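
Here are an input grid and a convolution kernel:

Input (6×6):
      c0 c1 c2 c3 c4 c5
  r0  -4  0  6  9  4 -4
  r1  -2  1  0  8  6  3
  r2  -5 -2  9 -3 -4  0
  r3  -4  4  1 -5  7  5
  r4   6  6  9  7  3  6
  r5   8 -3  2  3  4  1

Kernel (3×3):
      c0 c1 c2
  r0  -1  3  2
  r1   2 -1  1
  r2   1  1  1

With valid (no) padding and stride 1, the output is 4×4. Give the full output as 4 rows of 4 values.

13 50 29 1
7 -1 56 21
27 47 7 -5
40 1 21 61

Output[0,0]: The receptive field on the input at this output position is [-4 0 6 / -2 1 0 / -5 -2 9]. Elementwise product with the kernel and sum: -4·-1 + 0·3 + 6·2 + -2·2 + 1·-1 + 0·1 + -5·1 + -2·1 + 9·1.
Output[0,1]: The receptive field on the input at this output position is [0 6 9 / 1 0 8 / -2 9 -3]. Elementwise product with the kernel and sum: 0·-1 + 6·3 + 9·2 + 1·2 + 0·-1 + 8·1 + -2·1 + 9·1 + -3·1.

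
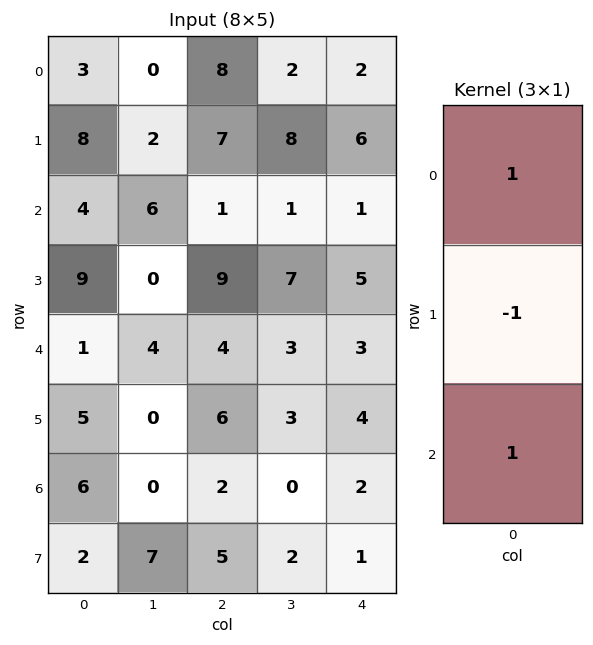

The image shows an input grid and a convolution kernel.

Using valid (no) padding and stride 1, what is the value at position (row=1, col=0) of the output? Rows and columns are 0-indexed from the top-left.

13

The receptive field on the input at this output position is [8 / 4 / 9]. Elementwise product with the kernel and sum: 8·1 + 4·-1 + 9·1.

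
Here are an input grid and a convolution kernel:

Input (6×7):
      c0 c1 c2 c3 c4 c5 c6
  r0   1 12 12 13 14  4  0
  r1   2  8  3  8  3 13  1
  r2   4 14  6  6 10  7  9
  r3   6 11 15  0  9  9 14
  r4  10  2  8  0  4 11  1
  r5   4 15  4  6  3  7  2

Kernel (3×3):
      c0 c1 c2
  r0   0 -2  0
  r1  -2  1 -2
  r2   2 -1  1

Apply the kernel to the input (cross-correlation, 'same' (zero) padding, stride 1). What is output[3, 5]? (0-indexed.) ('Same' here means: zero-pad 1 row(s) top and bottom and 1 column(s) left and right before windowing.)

The receptive field on the zero-padded input at this output position is [10 7 9 / 9 9 14 / 4 11 1]. Elementwise product with the kernel and sum: 7·-2 + 9·-2 + 9·1 + 14·-2 + 4·2 + 11·-1 + 1·1.

-53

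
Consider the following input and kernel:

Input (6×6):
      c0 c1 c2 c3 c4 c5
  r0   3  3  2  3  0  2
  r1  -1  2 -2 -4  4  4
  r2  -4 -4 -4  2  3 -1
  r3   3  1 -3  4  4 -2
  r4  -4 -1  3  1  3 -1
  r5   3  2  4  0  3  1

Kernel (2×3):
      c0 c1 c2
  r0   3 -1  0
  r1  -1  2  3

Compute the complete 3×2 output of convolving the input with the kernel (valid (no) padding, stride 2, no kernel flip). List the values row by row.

5 9
-18 9
2 13

Output[0,0]: The receptive field on the input at this output position is [3 3 2 / -1 2 -2]. Elementwise product with the kernel and sum: 3·3 + 3·-1 + -1·-1 + 2·2 + -2·3.
Output[0,1]: The receptive field on the input at this output position is [2 3 0 / -2 -4 4]. Elementwise product with the kernel and sum: 2·3 + 3·-1 + -2·-1 + -4·2 + 4·3.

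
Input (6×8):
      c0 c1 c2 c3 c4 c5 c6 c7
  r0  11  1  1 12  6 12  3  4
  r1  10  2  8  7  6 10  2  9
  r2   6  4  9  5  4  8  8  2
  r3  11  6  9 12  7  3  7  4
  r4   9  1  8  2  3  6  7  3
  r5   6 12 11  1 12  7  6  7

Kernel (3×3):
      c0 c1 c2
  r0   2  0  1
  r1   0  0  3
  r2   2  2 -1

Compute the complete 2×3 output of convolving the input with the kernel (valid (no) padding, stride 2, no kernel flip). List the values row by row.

58 50 37
60 60 48

Output[0,0]: The receptive field on the input at this output position is [11 1 1 / 10 2 8 / 6 4 9]. Elementwise product with the kernel and sum: 11·2 + 1·1 + 8·3 + 6·2 + 4·2 + 9·-1.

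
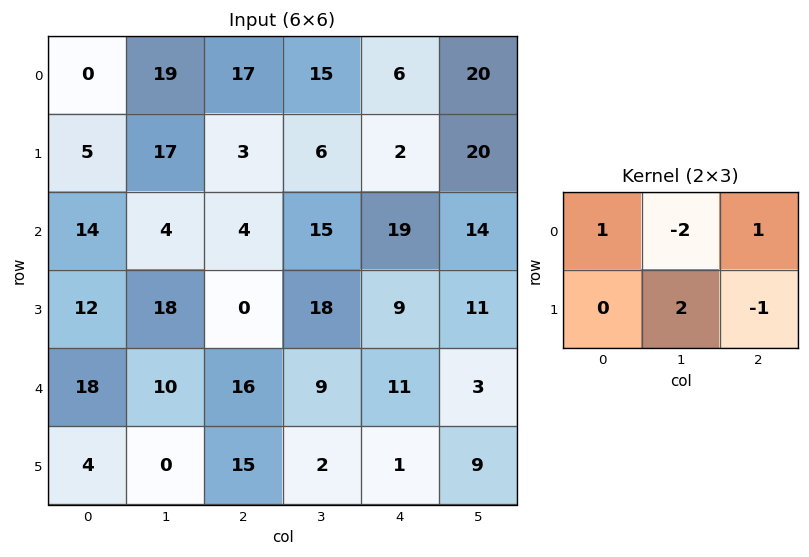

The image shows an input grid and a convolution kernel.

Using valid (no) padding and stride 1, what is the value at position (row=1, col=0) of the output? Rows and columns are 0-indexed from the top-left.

-22

The receptive field on the input at this output position is [5 17 3 / 14 4 4]. Elementwise product with the kernel and sum: 5·1 + 17·-2 + 3·1 + 4·2 + 4·-1.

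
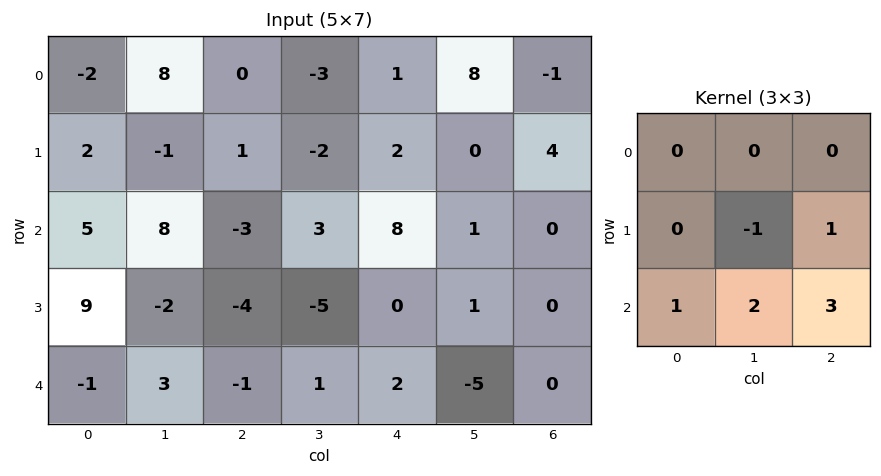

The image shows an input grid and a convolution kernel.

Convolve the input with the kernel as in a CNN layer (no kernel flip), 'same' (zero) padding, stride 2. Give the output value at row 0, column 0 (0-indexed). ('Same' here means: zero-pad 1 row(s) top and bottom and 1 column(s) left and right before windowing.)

11

The receptive field on the zero-padded input at this output position is [0 0 0 / 0 -2 8 / 0 2 -1]. Elementwise product with the kernel and sum: -2·-1 + 8·1 + 0·1 + 2·2 + -1·3.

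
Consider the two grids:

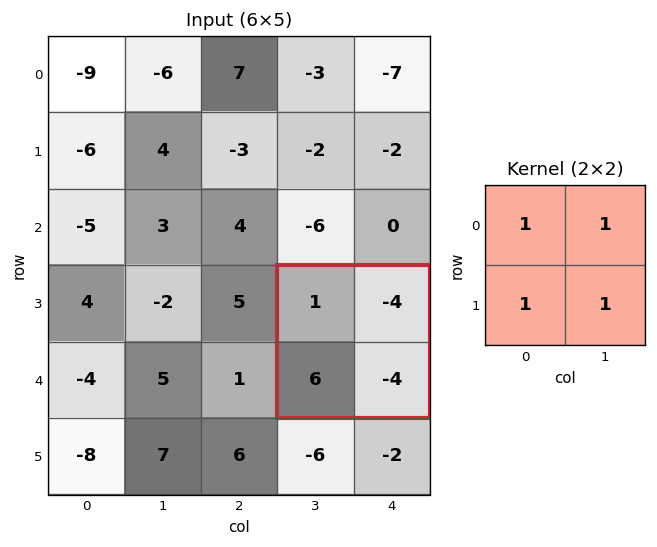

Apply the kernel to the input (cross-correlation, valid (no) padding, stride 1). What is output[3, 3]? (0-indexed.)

-1

The receptive field on the input at this output position is [1 -4 / 6 -4]. Elementwise product with the kernel and sum: 1·1 + -4·1 + 6·1 + -4·1.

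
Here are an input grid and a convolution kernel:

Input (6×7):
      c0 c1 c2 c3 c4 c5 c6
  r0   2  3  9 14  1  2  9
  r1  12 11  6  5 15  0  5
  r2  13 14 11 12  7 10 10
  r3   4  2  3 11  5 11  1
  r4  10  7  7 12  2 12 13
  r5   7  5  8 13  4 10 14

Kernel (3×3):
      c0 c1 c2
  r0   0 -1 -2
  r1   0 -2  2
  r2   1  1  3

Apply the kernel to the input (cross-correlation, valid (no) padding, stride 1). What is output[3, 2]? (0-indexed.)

-8

The receptive field on the input at this output position is [3 11 5 / 7 12 2 / 8 13 4]. Elementwise product with the kernel and sum: 11·-1 + 5·-2 + 12·-2 + 2·2 + 8·1 + 13·1 + 4·3.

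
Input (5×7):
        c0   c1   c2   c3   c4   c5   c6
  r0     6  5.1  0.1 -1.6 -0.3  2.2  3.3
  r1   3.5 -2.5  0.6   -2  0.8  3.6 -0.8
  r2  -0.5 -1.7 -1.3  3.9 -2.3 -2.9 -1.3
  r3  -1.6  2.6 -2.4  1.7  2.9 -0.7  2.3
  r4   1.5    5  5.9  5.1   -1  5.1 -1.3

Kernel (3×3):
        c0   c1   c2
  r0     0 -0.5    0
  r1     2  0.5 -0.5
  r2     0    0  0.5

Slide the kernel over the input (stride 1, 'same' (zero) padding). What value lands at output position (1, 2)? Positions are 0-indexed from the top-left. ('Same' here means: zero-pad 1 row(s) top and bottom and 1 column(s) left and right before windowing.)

The receptive field on the zero-padded input at this output position is [5.1 0.1 -1.6 / -2.5 0.6 -2 / -1.7 -1.3 3.9]. Elementwise product with the kernel and sum: 0.1·-0.5 + -2.5·2 + 0.6·0.5 + -2·-0.5 + 3.9·0.5.

-1.8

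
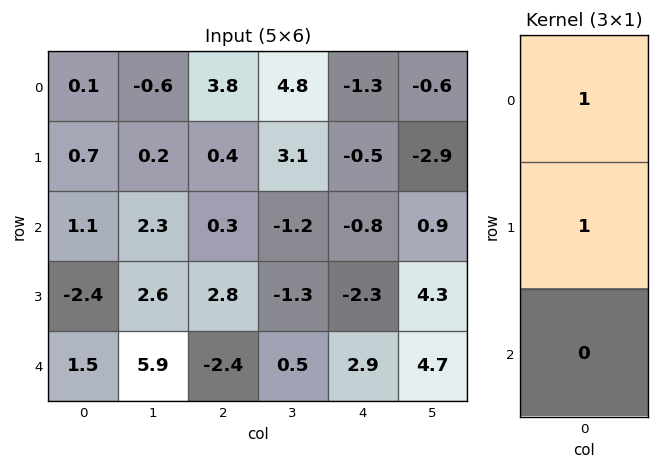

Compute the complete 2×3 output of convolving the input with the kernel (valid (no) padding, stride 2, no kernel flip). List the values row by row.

Output[0,0]: The receptive field on the input at this output position is [0.1 / 0.7 / 1.1]. Elementwise product with the kernel and sum: 0.1·1 + 0.7·1.

0.8 4.2 -1.8
-1.3 3.1 -3.1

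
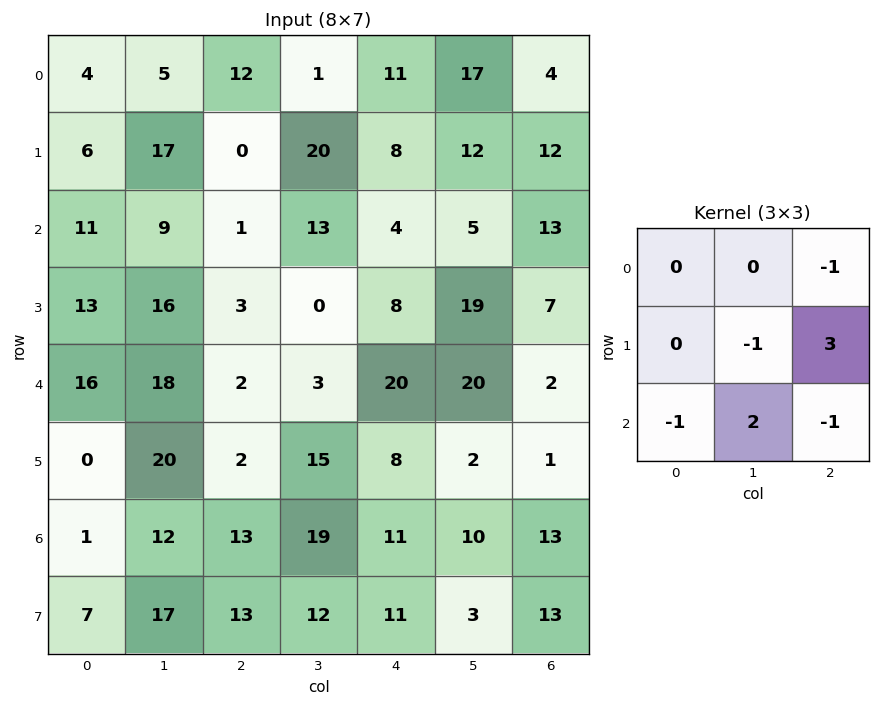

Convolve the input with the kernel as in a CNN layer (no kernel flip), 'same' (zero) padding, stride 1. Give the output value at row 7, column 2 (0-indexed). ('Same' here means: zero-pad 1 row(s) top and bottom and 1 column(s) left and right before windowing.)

The receptive field on the zero-padded input at this output position is [12 13 19 / 17 13 12 / 0 0 0]. Elementwise product with the kernel and sum: 19·-1 + 13·-1 + 12·3 + 0·-1 + 0·2 + 0·-1.

4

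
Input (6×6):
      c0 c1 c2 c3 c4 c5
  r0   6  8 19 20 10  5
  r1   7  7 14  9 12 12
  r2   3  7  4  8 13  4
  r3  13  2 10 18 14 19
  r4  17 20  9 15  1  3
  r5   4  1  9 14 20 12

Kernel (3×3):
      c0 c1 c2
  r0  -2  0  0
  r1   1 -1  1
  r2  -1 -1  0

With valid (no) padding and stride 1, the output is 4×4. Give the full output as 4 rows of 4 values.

-8 -25 -33 -52
-29 -15 -47 -51
-22 -33 -26 -9
-25 12 -48 -53

Output[0,0]: The receptive field on the input at this output position is [6 8 19 / 7 7 14 / 3 7 4]. Elementwise product with the kernel and sum: 6·-2 + 7·1 + 7·-1 + 14·1 + 3·-1 + 7·-1.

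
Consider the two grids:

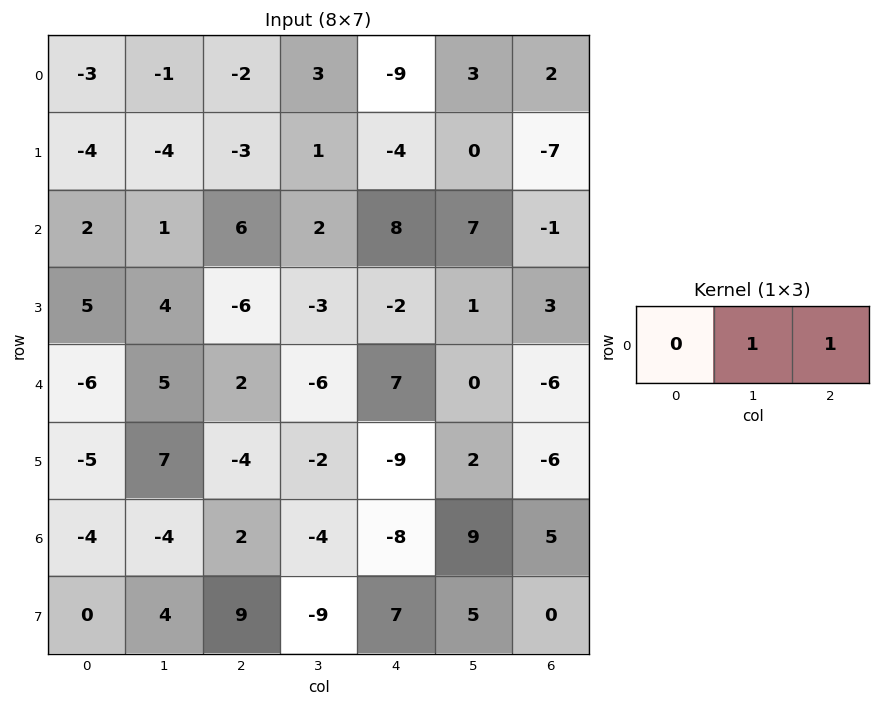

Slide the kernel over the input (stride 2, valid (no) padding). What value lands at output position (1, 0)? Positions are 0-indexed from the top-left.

The receptive field on the input at this output position is [2 1 6]. Elementwise product with the kernel and sum: 1·1 + 6·1.

7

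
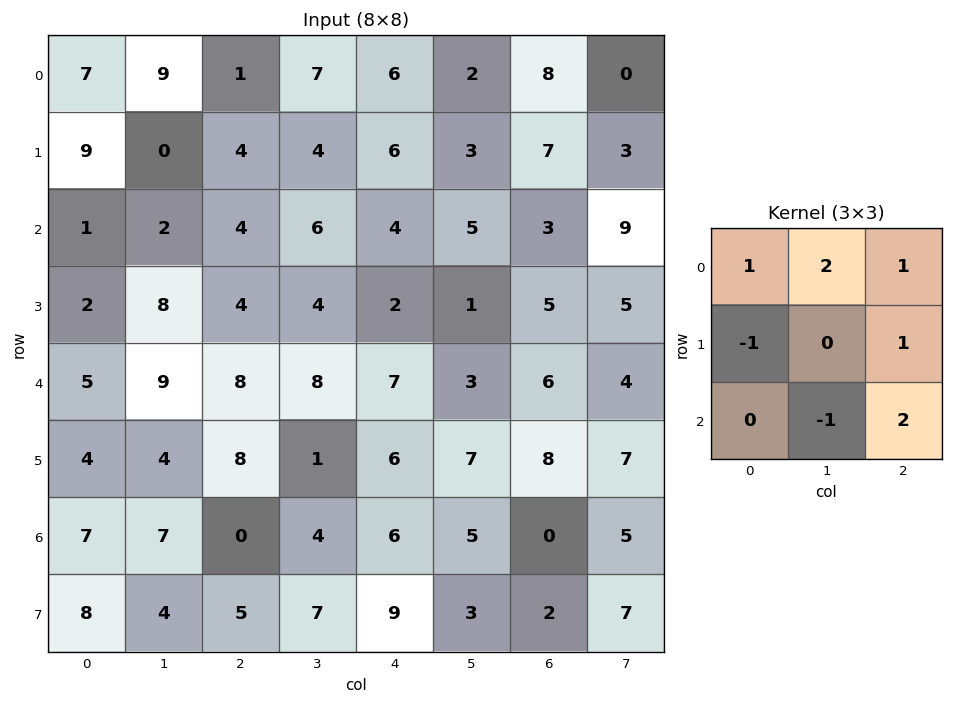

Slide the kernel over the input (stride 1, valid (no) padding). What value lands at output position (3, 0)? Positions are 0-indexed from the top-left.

37

The receptive field on the input at this output position is [2 8 4 / 5 9 8 / 4 4 8]. Elementwise product with the kernel and sum: 2·1 + 8·2 + 4·1 + 5·-1 + 8·1 + 4·-1 + 8·2.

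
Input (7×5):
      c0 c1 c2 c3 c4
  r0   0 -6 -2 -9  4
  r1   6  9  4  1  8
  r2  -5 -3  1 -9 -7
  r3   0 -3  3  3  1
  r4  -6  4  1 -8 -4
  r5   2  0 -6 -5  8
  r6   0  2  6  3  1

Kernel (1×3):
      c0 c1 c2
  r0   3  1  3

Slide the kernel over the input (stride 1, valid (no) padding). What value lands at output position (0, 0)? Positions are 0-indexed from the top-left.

-12

The receptive field on the input at this output position is [0 -6 -2]. Elementwise product with the kernel and sum: 0·3 + -6·1 + -2·3.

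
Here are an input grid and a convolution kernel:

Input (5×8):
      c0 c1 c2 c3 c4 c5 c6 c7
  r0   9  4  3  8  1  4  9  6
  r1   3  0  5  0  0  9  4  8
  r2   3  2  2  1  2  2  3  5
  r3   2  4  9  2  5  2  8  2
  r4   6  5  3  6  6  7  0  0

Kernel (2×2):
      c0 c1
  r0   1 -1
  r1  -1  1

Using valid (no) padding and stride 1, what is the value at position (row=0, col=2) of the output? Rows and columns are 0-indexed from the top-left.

The receptive field on the input at this output position is [3 8 / 5 0]. Elementwise product with the kernel and sum: 3·1 + 8·-1 + 5·-1 + 0·1.

-10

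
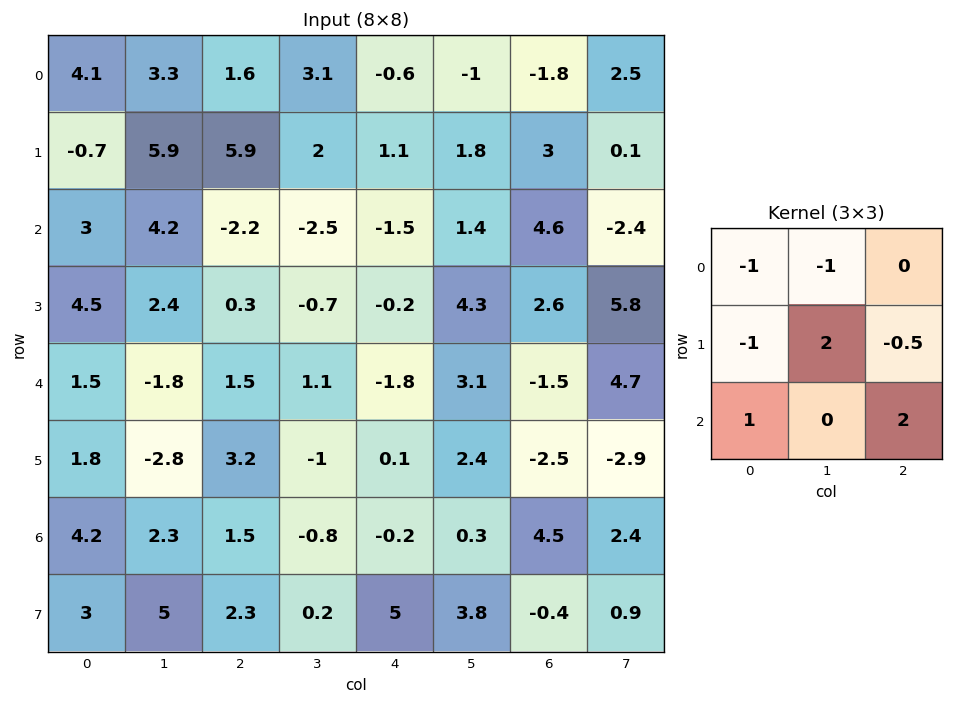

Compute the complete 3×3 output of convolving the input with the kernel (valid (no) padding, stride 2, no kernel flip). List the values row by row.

Output[0,0]: The receptive field on the input at this output position is [4.1 3.3 1.6 / -0.7 5.9 5.9 / 3 4.2 -2.2]. Elementwise product with the kernel and sum: 4.1·-1 + 3.3·-1 + -0.7·-1 + 5.9·2 + 5.9·-0.5 + 3·1 + -2.2·2.

0.75 -12.35 10.3
-2.55 1 2.8
-1.5 -6.75 13.45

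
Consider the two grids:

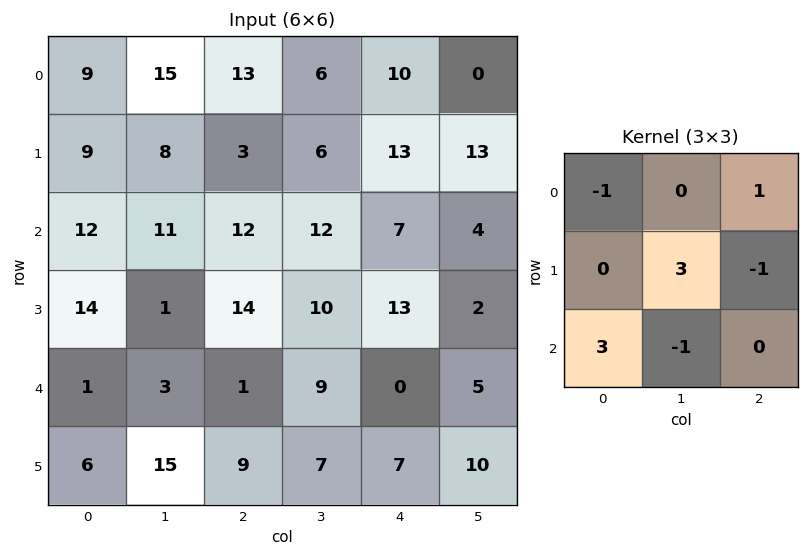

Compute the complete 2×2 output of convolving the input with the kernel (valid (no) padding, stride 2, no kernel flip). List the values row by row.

50 26
-11 6

Output[0,0]: The receptive field on the input at this output position is [9 15 13 / 9 8 3 / 12 11 12]. Elementwise product with the kernel and sum: 9·-1 + 13·1 + 8·3 + 3·-1 + 12·3 + 11·-1.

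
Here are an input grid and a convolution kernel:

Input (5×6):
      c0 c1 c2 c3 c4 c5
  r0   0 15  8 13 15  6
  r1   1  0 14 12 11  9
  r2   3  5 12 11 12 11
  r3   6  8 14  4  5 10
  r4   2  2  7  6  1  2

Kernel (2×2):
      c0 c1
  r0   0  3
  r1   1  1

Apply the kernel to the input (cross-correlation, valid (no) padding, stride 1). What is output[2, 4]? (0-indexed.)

48

The receptive field on the input at this output position is [12 11 / 5 10]. Elementwise product with the kernel and sum: 11·3 + 5·1 + 10·1.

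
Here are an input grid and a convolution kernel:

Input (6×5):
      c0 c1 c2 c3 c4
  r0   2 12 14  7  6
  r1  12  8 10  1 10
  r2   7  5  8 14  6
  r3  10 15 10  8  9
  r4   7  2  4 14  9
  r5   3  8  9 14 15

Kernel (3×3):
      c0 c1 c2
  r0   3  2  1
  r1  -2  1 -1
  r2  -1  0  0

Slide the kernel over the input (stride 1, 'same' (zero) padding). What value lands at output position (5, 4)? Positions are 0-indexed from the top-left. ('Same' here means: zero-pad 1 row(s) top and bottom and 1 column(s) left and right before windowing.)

47

The receptive field on the zero-padded input at this output position is [14 9 0 / 14 15 0 / 0 0 0]. Elementwise product with the kernel and sum: 14·3 + 9·2 + 0·1 + 14·-2 + 15·1 + 0·-1 + 0·-1.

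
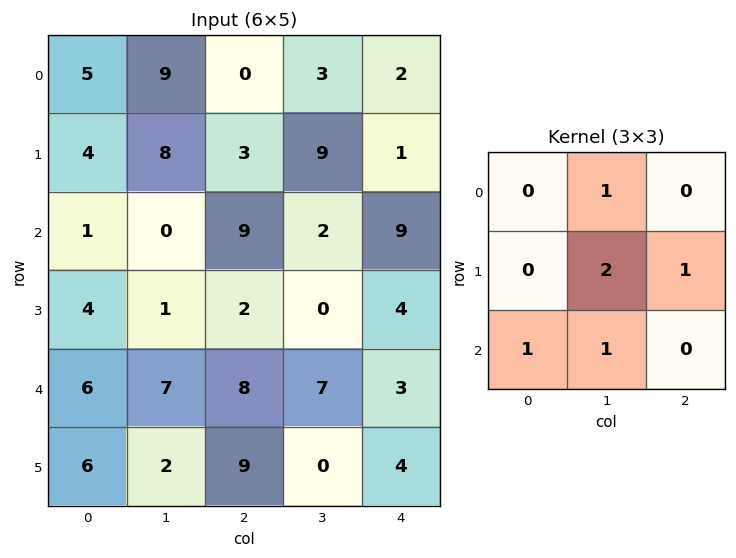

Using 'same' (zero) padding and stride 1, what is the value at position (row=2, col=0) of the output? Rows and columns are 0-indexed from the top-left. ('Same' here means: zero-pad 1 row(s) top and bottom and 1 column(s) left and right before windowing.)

10

The receptive field on the zero-padded input at this output position is [0 4 8 / 0 1 0 / 0 4 1]. Elementwise product with the kernel and sum: 4·1 + 1·2 + 0·1 + 0·1 + 4·1.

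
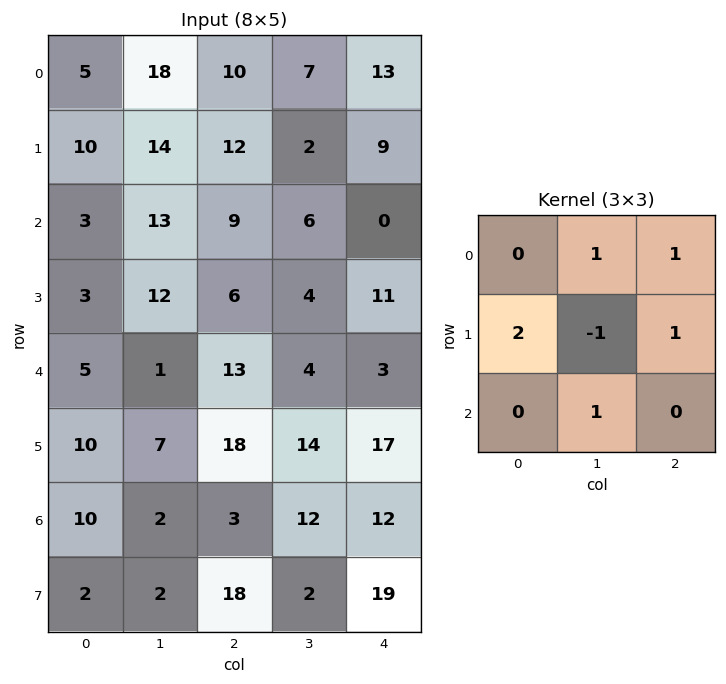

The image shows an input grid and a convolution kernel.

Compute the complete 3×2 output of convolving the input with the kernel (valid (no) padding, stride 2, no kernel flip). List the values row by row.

Output[0,0]: The receptive field on the input at this output position is [5 18 10 / 10 14 12 / 3 13 9]. Elementwise product with the kernel and sum: 18·1 + 10·1 + 10·2 + 14·-1 + 12·1 + 13·1.
Output[0,1]: The receptive field on the input at this output position is [10 7 13 / 12 2 9 / 9 6 0]. Elementwise product with the kernel and sum: 7·1 + 13·1 + 12·2 + 2·-1 + 9·1 + 6·1.

59 57
23 29
47 58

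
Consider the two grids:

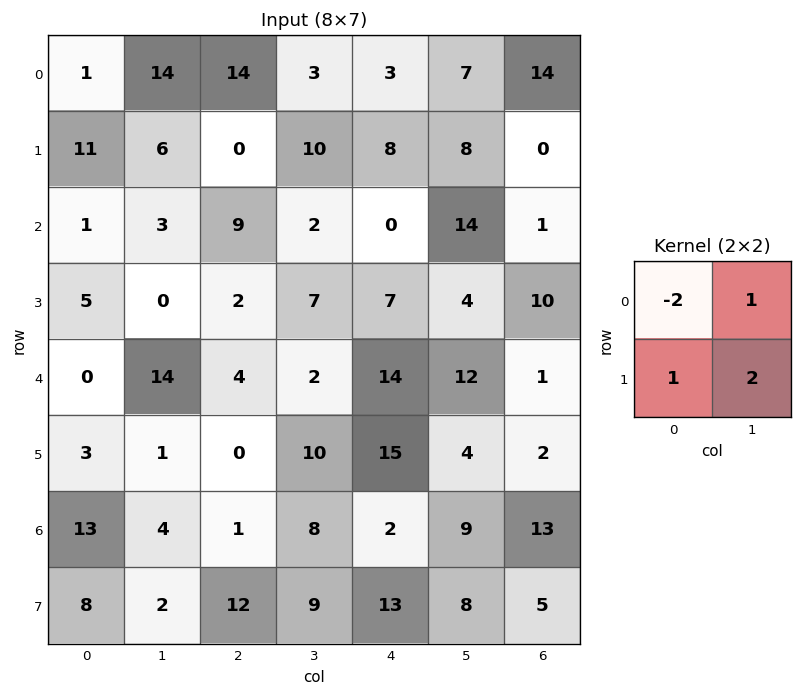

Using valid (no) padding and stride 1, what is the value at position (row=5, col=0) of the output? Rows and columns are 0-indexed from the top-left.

The receptive field on the input at this output position is [3 1 / 13 4]. Elementwise product with the kernel and sum: 3·-2 + 1·1 + 13·1 + 4·2.

16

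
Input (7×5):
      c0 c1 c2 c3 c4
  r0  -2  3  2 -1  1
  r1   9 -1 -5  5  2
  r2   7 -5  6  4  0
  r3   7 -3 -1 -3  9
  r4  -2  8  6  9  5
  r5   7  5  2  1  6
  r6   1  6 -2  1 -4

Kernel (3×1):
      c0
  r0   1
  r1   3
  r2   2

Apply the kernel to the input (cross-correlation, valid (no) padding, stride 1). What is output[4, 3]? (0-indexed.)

14

The receptive field on the input at this output position is [9 / 1 / 1]. Elementwise product with the kernel and sum: 9·1 + 1·3 + 1·2.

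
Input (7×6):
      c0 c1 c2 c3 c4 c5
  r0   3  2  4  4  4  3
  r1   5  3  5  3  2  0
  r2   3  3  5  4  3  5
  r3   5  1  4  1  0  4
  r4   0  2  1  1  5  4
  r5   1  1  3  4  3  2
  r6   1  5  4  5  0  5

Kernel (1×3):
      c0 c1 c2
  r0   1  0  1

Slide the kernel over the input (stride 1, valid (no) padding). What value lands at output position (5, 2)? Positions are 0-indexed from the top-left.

6

The receptive field on the input at this output position is [3 4 3]. Elementwise product with the kernel and sum: 3·1 + 3·1.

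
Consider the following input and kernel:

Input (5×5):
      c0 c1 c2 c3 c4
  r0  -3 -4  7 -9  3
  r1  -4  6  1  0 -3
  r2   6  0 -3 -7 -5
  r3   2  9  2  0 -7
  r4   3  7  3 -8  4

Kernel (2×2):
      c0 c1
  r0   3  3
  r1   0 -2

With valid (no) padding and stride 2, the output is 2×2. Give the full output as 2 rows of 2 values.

-33 -6
0 -30

Output[0,0]: The receptive field on the input at this output position is [-3 -4 / -4 6]. Elementwise product with the kernel and sum: -3·3 + -4·3 + 6·-2.
Output[0,1]: The receptive field on the input at this output position is [7 -9 / 1 0]. Elementwise product with the kernel and sum: 7·3 + -9·3 + 0·-2.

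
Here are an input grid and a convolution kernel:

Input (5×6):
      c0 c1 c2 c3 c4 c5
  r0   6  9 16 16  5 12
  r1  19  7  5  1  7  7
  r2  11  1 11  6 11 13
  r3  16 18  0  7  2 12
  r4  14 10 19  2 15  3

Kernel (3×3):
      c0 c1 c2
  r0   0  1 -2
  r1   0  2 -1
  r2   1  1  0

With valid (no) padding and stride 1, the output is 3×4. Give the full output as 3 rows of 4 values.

Output[0,0]: The receptive field on the input at this output position is [6 9 16 / 19 7 5 / 11 1 11]. Elementwise product with the kernel and sum: 9·1 + 16·-2 + 7·2 + 5·-1 + 11·1 + 1·1.

-2 5 18 5
22 37 -5 11
39 21 17 -6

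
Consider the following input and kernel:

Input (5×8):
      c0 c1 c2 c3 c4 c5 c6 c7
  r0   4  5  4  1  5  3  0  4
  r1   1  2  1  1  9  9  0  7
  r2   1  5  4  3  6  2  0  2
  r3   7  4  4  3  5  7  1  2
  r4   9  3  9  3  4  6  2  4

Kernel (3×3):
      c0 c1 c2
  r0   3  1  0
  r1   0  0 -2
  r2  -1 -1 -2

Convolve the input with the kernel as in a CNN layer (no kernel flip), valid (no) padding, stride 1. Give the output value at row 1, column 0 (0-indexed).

The receptive field on the input at this output position is [1 2 1 / 1 5 4 / 7 4 4]. Elementwise product with the kernel and sum: 1·3 + 2·1 + 4·-2 + 7·-1 + 4·-1 + 4·-2.

-22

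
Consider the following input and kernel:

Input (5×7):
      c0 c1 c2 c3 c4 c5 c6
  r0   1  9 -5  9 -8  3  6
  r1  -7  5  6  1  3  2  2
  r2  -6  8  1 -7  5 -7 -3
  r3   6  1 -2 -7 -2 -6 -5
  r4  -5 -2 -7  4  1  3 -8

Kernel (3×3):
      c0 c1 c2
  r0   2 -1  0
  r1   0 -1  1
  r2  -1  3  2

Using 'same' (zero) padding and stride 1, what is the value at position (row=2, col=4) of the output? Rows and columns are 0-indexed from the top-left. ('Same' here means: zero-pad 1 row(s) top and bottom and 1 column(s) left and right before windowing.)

The receptive field on the zero-padded input at this output position is [1 3 2 / -7 5 -7 / -7 -2 -6]. Elementwise product with the kernel and sum: 1·2 + 3·-1 + 5·-1 + -7·1 + -7·-1 + -2·3 + -6·2.

-24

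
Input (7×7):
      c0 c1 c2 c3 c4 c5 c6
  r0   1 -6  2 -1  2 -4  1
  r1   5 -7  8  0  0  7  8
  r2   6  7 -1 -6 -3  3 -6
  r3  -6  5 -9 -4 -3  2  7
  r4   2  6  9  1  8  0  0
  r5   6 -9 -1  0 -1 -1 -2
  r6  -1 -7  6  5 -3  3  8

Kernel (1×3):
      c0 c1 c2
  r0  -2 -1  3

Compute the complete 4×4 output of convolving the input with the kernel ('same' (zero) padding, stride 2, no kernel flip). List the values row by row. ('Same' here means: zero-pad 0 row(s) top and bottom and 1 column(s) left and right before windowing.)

Output[0,0]: The receptive field on the zero-padded input at this output position is [0 1 -6]. Elementwise product with the kernel and sum: 0·-2 + 1·-1 + -6·3.
Output[0,1]: The receptive field on the zero-padded input at this output position is [-6 2 -1]. Elementwise product with the kernel and sum: -6·-2 + 2·-1 + -1·3.

-19 7 -12 7
15 -31 24 0
16 -18 -10 0
-20 23 2 -14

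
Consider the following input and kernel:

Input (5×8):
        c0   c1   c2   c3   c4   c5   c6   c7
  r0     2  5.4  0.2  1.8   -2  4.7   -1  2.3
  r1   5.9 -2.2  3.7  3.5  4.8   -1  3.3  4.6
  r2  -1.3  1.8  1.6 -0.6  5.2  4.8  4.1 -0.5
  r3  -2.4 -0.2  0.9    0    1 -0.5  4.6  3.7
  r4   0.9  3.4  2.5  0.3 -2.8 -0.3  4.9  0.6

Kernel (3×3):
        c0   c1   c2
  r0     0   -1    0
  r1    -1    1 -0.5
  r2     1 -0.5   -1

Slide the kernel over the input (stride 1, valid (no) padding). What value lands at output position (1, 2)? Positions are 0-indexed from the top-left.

-8.4

The receptive field on the input at this output position is [3.7 3.5 4.8 / 1.6 -0.6 5.2 / 0.9 0 1]. Elementwise product with the kernel and sum: 3.5·-1 + 1.6·-1 + -0.6·1 + 5.2·-0.5 + 0.9·1 + 0·-0.5 + 1·-1.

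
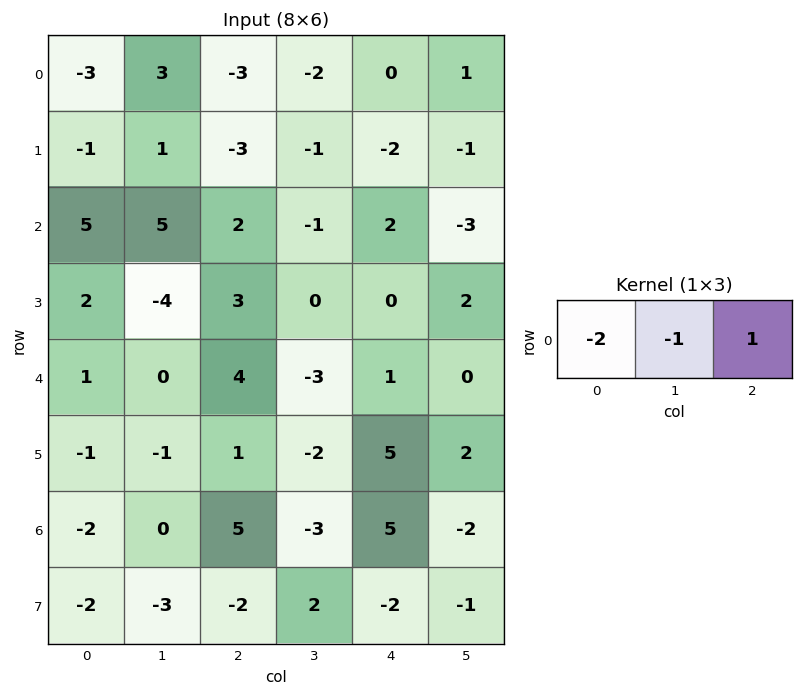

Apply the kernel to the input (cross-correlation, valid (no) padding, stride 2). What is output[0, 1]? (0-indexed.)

The receptive field on the input at this output position is [-3 -2 0]. Elementwise product with the kernel and sum: -3·-2 + -2·-1 + 0·1.

8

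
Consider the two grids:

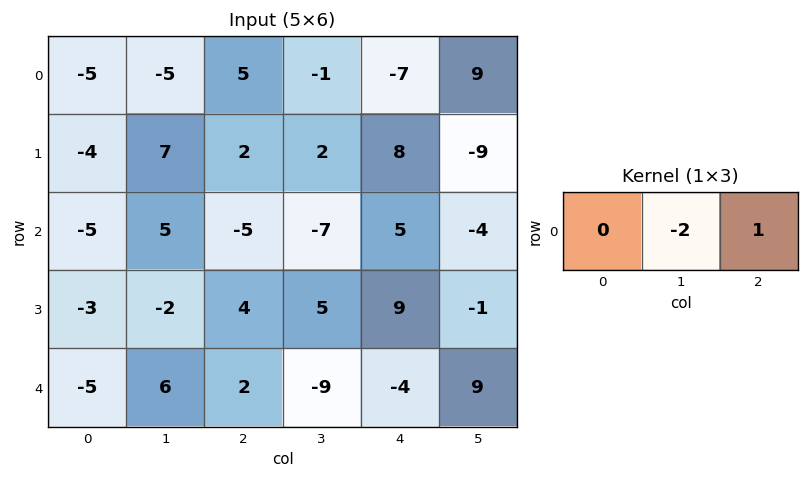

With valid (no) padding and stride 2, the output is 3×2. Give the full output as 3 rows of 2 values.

Output[0,0]: The receptive field on the input at this output position is [-5 -5 5]. Elementwise product with the kernel and sum: -5·-2 + 5·1.
Output[0,1]: The receptive field on the input at this output position is [5 -1 -7]. Elementwise product with the kernel and sum: -1·-2 + -7·1.

15 -5
-15 19
-10 14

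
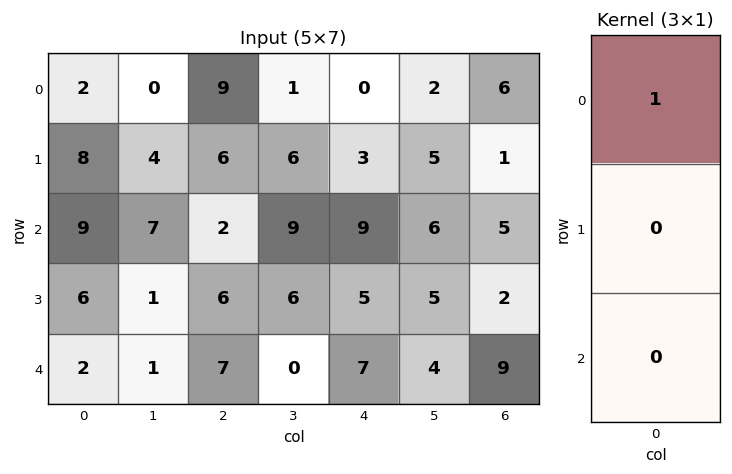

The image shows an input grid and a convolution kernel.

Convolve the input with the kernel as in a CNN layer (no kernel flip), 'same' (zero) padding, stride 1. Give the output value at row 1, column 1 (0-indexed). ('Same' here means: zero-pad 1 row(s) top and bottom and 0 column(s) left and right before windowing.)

0

The receptive field on the zero-padded input at this output position is [0 / 4 / 7]. Elementwise product with the kernel and sum: 0·1.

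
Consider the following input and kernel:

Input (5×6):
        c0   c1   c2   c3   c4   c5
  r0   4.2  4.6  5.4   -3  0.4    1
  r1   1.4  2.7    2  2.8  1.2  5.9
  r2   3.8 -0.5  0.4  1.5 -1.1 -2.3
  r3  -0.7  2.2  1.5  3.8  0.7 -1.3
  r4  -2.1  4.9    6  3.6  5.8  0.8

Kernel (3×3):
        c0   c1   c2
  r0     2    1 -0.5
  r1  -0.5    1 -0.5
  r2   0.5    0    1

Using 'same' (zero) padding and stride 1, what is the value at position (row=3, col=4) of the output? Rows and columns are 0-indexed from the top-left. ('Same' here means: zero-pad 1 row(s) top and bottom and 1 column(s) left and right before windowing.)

The receptive field on the zero-padded input at this output position is [1.5 -1.1 -2.3 / 3.8 0.7 -1.3 / 3.6 5.8 0.8]. Elementwise product with the kernel and sum: 1.5·2 + -1.1·1 + -2.3·-0.5 + 3.8·-0.5 + 0.7·1 + -1.3·-0.5 + 3.6·0.5 + 0.8·1.

5.1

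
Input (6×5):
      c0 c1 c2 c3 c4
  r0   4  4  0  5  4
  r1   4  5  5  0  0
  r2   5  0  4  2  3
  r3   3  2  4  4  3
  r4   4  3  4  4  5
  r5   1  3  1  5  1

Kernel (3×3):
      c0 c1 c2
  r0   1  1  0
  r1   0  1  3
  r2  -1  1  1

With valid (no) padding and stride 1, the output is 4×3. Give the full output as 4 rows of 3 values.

Output[0,0]: The receptive field on the input at this output position is [4 4 0 / 4 5 5 / 5 0 4]. Elementwise product with the kernel and sum: 4·1 + 4·1 + 5·1 + 5·3 + 5·-1 + 0·1 + 4·1.
Output[0,1]: The receptive field on the input at this output position is [4 0 5 / 5 5 0 / 0 4 2]. Elementwise product with the kernel and sum: 4·1 + 0·1 + 5·1 + 0·3 + 0·-1 + 4·1 + 2·1.

27 15 6
24 26 19
22 25 24
23 25 32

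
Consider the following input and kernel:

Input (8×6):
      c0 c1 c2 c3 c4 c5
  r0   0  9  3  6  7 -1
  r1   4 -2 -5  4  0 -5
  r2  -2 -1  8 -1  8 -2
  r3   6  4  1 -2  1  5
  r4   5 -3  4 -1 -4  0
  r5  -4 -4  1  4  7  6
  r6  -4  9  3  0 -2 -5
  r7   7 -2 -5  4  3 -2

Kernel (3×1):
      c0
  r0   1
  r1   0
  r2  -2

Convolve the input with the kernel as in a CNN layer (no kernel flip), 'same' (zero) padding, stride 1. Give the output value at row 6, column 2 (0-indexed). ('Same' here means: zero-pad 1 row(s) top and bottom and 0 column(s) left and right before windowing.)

11

The receptive field on the zero-padded input at this output position is [1 / 3 / -5]. Elementwise product with the kernel and sum: 1·1 + -5·-2.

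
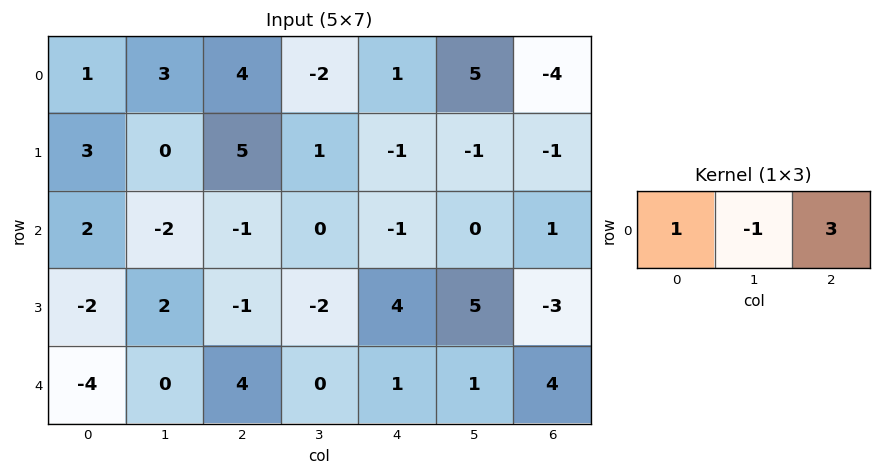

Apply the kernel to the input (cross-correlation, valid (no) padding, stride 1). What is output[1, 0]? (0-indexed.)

The receptive field on the input at this output position is [3 0 5]. Elementwise product with the kernel and sum: 3·1 + 0·-1 + 5·3.

18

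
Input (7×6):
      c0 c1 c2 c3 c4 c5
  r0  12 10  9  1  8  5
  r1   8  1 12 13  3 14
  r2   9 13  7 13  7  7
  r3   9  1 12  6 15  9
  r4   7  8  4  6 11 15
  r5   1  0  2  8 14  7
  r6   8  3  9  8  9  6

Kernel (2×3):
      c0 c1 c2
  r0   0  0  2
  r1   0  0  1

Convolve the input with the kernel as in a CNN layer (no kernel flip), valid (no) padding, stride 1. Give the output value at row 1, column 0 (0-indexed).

The receptive field on the input at this output position is [8 1 12 / 9 13 7]. Elementwise product with the kernel and sum: 12·2 + 7·1.

31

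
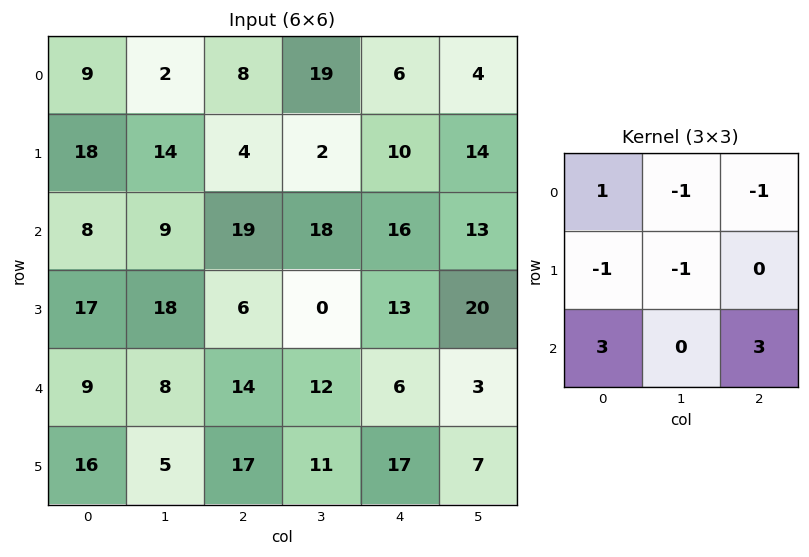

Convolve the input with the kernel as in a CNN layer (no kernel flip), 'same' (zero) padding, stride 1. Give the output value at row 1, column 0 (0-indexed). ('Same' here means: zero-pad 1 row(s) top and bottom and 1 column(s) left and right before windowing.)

The receptive field on the zero-padded input at this output position is [0 9 2 / 0 18 14 / 0 8 9]. Elementwise product with the kernel and sum: 0·1 + 9·-1 + 2·-1 + 0·-1 + 18·-1 + 0·3 + 9·3.

-2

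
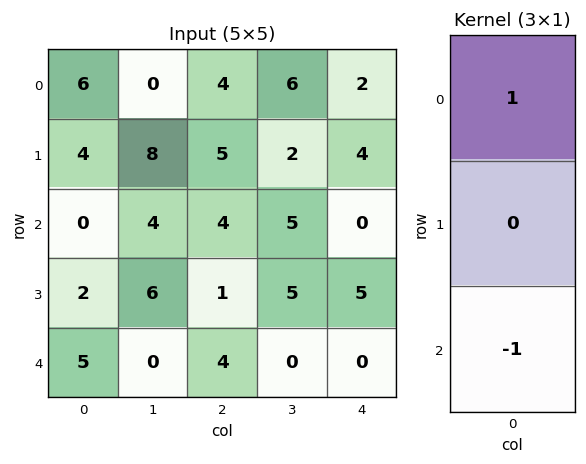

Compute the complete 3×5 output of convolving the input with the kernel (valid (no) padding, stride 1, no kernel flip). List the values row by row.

6 -4 0 1 2
2 2 4 -3 -1
-5 4 0 5 0

Output[0,0]: The receptive field on the input at this output position is [6 / 4 / 0]. Elementwise product with the kernel and sum: 6·1 + 0·-1.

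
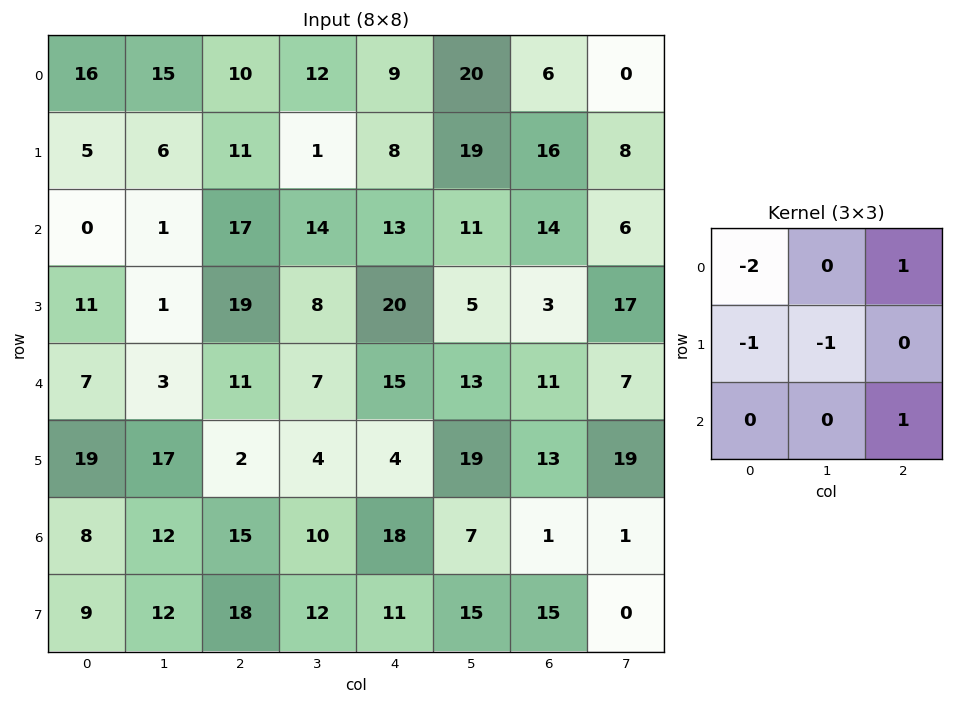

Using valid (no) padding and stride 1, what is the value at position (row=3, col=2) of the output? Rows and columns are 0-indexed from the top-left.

The receptive field on the input at this output position is [19 8 20 / 11 7 15 / 2 4 4]. Elementwise product with the kernel and sum: 19·-2 + 20·1 + 11·-1 + 7·-1 + 4·1.

-32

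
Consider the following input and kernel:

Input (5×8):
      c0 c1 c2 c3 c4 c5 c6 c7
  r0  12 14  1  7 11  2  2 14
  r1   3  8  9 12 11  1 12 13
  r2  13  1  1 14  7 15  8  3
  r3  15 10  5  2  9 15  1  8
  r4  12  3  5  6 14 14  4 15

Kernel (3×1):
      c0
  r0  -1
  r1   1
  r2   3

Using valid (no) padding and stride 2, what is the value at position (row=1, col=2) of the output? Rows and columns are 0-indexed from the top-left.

The receptive field on the input at this output position is [7 / 9 / 14]. Elementwise product with the kernel and sum: 7·-1 + 9·1 + 14·3.

44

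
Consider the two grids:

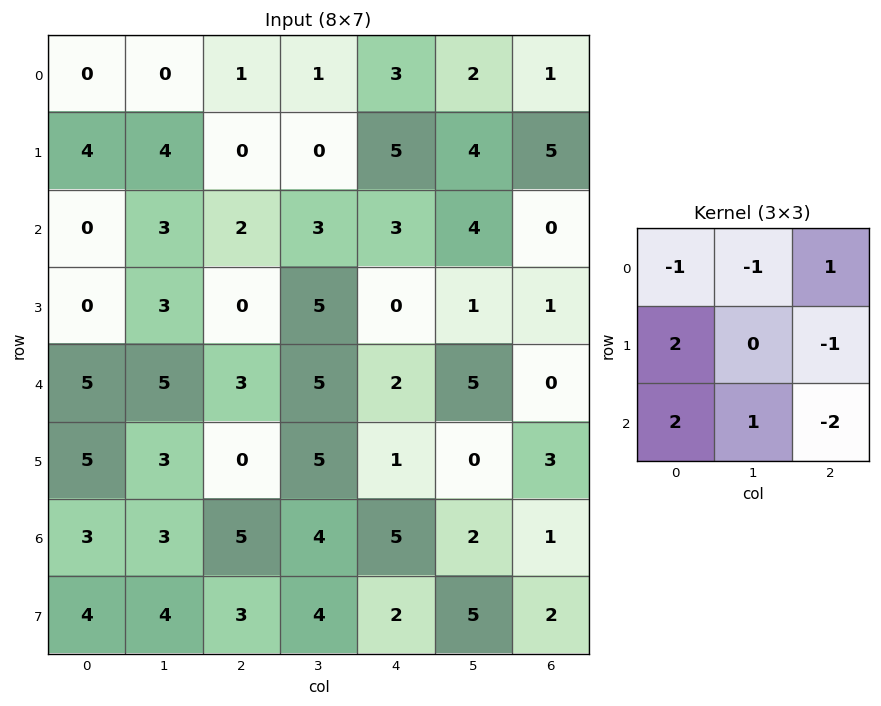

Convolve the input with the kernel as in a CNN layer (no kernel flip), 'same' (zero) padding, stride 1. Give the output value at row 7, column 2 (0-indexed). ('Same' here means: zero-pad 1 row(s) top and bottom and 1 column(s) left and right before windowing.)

0

The receptive field on the zero-padded input at this output position is [3 5 4 / 4 3 4 / 0 0 0]. Elementwise product with the kernel and sum: 3·-1 + 5·-1 + 4·1 + 4·2 + 4·-1 + 0·2 + 0·1 + 0·-2.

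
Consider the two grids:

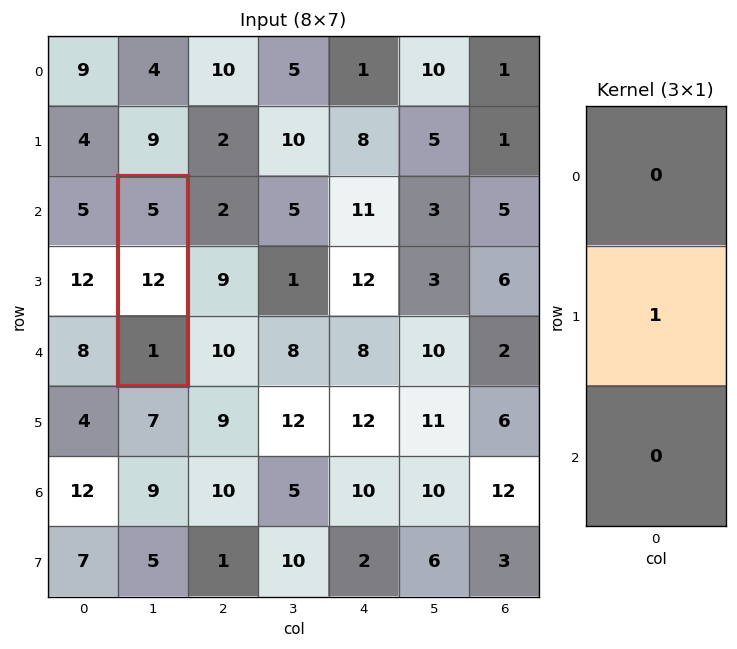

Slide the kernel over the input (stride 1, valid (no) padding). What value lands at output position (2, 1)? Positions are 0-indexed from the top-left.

12

The receptive field on the input at this output position is [5 / 12 / 1]. Elementwise product with the kernel and sum: 12·1.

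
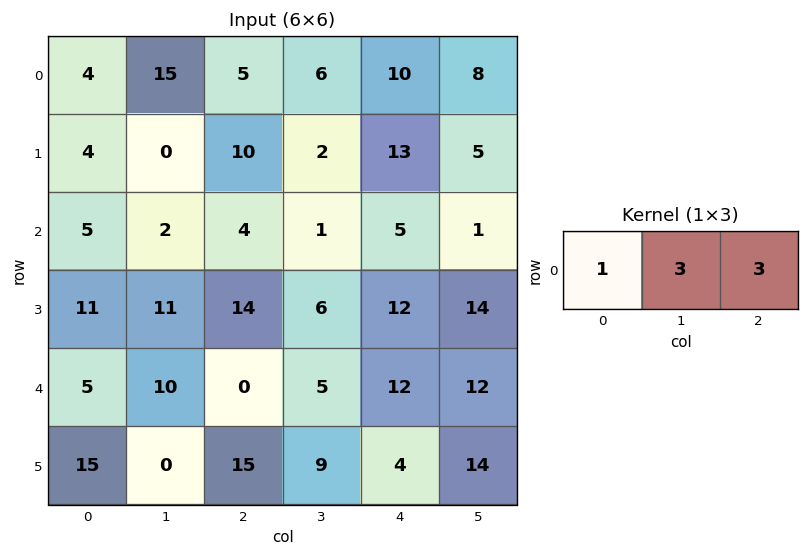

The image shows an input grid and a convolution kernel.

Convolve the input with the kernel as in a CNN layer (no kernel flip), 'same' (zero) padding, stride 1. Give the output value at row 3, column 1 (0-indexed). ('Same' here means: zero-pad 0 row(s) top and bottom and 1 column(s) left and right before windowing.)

86

The receptive field on the zero-padded input at this output position is [11 11 14]. Elementwise product with the kernel and sum: 11·1 + 11·3 + 14·3.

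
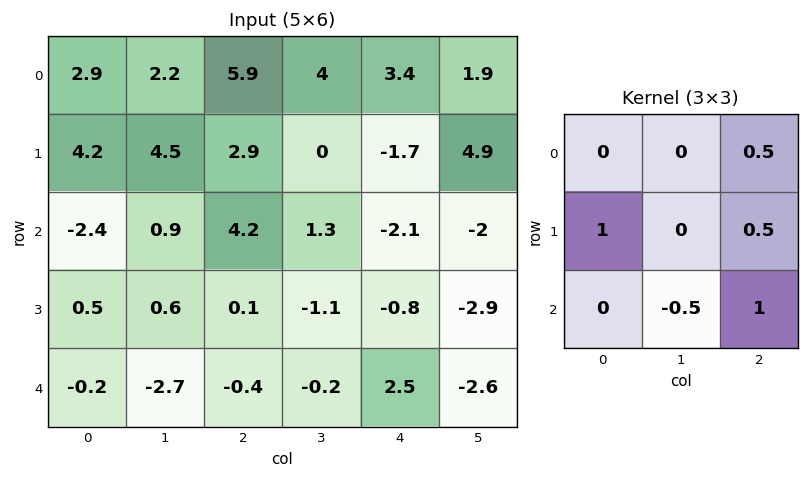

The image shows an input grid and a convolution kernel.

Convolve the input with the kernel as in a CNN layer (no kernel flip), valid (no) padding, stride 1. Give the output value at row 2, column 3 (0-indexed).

-7.4

The receptive field on the input at this output position is [1.3 -2.1 -2 / -1.1 -0.8 -2.9 / -0.2 2.5 -2.6]. Elementwise product with the kernel and sum: -2·0.5 + -1.1·1 + -2.9·0.5 + 2.5·-0.5 + -2.6·1.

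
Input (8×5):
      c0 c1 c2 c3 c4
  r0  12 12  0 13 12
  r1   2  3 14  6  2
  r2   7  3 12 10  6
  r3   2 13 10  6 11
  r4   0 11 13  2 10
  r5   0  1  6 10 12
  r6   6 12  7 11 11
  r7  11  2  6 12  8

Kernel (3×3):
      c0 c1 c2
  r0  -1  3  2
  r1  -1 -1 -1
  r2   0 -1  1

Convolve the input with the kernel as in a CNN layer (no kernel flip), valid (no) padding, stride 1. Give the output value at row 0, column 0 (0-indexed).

14

The receptive field on the input at this output position is [12 12 0 / 2 3 14 / 7 3 12]. Elementwise product with the kernel and sum: 12·-1 + 12·3 + 0·2 + 2·-1 + 3·-1 + 14·-1 + 3·-1 + 12·1.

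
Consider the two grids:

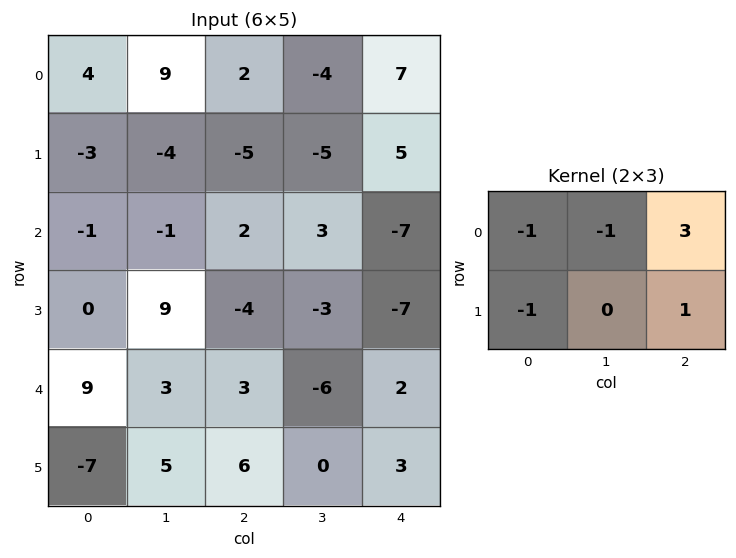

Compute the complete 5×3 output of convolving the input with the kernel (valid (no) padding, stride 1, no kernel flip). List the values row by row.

-9 -24 33
-5 -2 16
4 -4 -29
-27 -23 -15
10 -29 6

Output[0,0]: The receptive field on the input at this output position is [4 9 2 / -3 -4 -5]. Elementwise product with the kernel and sum: 4·-1 + 9·-1 + 2·3 + -3·-1 + -5·1.
Output[0,1]: The receptive field on the input at this output position is [9 2 -4 / -4 -5 -5]. Elementwise product with the kernel and sum: 9·-1 + 2·-1 + -4·3 + -4·-1 + -5·1.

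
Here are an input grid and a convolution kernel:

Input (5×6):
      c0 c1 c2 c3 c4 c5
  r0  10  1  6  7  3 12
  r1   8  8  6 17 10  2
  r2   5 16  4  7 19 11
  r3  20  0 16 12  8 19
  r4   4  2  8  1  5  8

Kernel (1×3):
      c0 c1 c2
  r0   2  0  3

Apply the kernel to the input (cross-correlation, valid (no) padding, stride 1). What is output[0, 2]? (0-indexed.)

21

The receptive field on the input at this output position is [6 7 3]. Elementwise product with the kernel and sum: 6·2 + 3·3.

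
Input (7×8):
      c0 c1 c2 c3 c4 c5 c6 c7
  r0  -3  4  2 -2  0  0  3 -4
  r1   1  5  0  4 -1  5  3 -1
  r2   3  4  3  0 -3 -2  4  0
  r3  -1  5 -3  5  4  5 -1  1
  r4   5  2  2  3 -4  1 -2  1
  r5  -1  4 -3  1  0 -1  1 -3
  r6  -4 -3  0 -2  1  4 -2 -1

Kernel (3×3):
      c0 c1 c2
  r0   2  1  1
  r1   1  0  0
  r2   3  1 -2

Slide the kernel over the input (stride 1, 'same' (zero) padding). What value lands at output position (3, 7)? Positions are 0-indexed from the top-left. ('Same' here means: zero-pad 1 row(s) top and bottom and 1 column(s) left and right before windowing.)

2

The receptive field on the zero-padded input at this output position is [4 0 0 / -1 1 0 / -2 1 0]. Elementwise product with the kernel and sum: 4·2 + 0·1 + 0·1 + -1·1 + -2·3 + 1·1 + 0·-2.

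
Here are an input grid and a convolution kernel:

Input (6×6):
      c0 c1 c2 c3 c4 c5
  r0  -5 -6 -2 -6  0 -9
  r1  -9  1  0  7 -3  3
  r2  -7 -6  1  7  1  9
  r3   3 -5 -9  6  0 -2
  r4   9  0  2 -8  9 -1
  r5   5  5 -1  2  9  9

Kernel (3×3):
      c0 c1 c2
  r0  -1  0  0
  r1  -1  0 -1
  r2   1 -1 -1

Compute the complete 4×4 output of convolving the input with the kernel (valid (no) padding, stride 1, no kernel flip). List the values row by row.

12 -16 -2 -7
32 -4 -17 -15
20 11 9 -27
-13 17 -14 -13

Output[0,0]: The receptive field on the input at this output position is [-5 -6 -2 / -9 1 0 / -7 -6 1]. Elementwise product with the kernel and sum: -5·-1 + -9·-1 + 0·-1 + -7·1 + -6·-1 + 1·-1.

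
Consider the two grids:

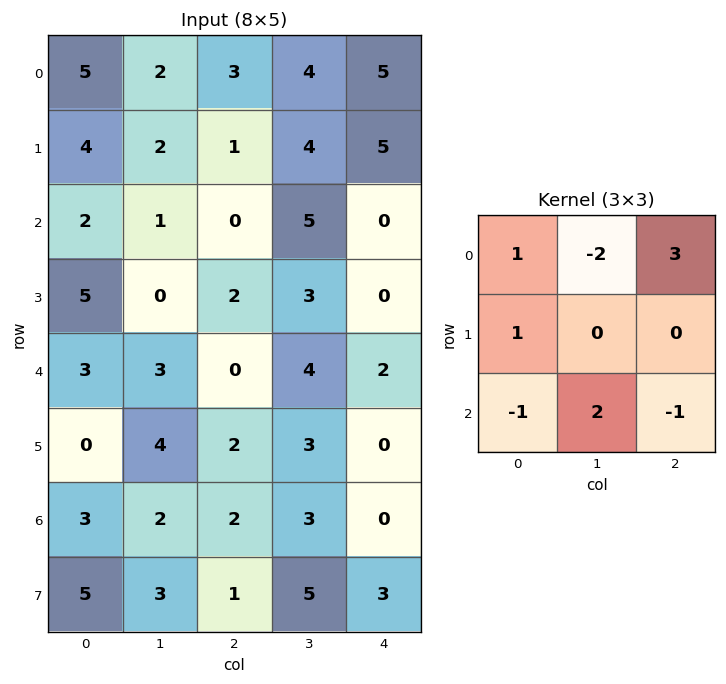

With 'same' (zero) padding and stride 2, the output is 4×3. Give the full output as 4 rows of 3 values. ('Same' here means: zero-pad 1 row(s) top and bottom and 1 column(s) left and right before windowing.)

6 -2 10
8 14 -4
-14 5 4
19 5 7

Output[0,0]: The receptive field on the zero-padded input at this output position is [0 0 0 / 0 5 2 / 0 4 2]. Elementwise product with the kernel and sum: 0·1 + 0·-2 + 0·3 + 0·1 + 0·-1 + 4·2 + 2·-1.
Output[0,1]: The receptive field on the zero-padded input at this output position is [0 0 0 / 2 3 4 / 2 1 4]. Elementwise product with the kernel and sum: 0·1 + 0·-2 + 0·3 + 2·1 + 2·-1 + 1·2 + 4·-1.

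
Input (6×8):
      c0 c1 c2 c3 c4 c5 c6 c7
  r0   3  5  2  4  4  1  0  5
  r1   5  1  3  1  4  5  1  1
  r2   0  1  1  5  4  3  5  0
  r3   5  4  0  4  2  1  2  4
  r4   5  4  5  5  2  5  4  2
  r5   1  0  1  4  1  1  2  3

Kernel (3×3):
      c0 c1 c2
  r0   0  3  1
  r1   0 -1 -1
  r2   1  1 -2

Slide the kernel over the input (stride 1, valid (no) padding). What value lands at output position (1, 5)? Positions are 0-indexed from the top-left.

The receptive field on the input at this output position is [5 1 1 / 3 5 0 / 1 2 4]. Elementwise product with the kernel and sum: 1·3 + 1·1 + 5·-1 + 0·-1 + 1·1 + 2·1 + 4·-2.

-6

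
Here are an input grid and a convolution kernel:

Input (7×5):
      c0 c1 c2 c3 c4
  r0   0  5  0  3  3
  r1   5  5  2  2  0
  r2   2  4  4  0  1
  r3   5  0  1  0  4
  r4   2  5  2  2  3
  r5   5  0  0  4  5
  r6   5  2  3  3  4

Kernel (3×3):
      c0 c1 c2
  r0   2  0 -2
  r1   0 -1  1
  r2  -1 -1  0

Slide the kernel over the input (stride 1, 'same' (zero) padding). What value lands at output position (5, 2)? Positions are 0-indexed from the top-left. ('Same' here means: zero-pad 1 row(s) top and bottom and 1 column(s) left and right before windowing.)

The receptive field on the zero-padded input at this output position is [5 2 2 / 0 0 4 / 2 3 3]. Elementwise product with the kernel and sum: 5·2 + 2·-2 + 0·-1 + 4·1 + 2·-1 + 3·-1.

5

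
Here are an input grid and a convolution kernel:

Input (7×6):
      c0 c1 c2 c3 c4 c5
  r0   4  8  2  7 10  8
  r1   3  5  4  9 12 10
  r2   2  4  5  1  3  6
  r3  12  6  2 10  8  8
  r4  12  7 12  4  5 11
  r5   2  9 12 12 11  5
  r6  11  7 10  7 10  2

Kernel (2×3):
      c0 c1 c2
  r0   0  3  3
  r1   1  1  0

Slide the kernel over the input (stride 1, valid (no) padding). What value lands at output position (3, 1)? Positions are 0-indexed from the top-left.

55

The receptive field on the input at this output position is [6 2 10 / 7 12 4]. Elementwise product with the kernel and sum: 2·3 + 10·3 + 7·1 + 12·1.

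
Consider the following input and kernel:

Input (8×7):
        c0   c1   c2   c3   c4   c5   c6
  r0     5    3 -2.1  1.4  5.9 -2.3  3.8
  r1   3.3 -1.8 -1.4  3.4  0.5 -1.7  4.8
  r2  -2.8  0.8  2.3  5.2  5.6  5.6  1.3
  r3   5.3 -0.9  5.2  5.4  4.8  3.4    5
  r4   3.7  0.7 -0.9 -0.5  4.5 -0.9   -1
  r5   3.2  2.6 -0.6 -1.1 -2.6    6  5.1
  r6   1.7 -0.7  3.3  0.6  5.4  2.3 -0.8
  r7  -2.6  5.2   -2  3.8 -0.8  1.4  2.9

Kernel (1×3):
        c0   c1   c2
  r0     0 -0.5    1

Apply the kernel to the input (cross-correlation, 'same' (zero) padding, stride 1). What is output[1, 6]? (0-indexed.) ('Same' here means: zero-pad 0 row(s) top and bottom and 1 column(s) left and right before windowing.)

-2.4

The receptive field on the zero-padded input at this output position is [-1.7 4.8 0]. Elementwise product with the kernel and sum: 4.8·-0.5 + 0·1.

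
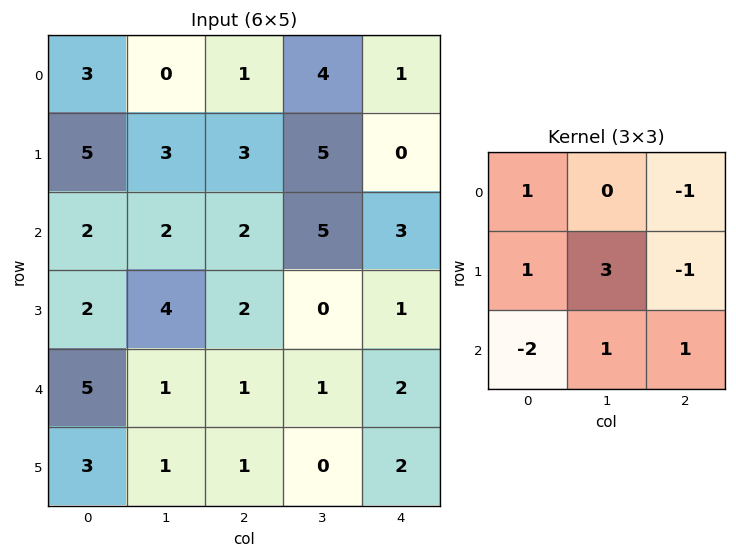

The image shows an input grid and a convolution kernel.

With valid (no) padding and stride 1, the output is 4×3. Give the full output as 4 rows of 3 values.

13 6 22
10 -5 14
4 7 1
3 6 3

Output[0,0]: The receptive field on the input at this output position is [3 0 1 / 5 3 3 / 2 2 2]. Elementwise product with the kernel and sum: 3·1 + 1·-1 + 5·1 + 3·3 + 3·-1 + 2·-2 + 2·1 + 2·1.
Output[0,1]: The receptive field on the input at this output position is [0 1 4 / 3 3 5 / 2 2 5]. Elementwise product with the kernel and sum: 0·1 + 4·-1 + 3·1 + 3·3 + 5·-1 + 2·-2 + 2·1 + 5·1.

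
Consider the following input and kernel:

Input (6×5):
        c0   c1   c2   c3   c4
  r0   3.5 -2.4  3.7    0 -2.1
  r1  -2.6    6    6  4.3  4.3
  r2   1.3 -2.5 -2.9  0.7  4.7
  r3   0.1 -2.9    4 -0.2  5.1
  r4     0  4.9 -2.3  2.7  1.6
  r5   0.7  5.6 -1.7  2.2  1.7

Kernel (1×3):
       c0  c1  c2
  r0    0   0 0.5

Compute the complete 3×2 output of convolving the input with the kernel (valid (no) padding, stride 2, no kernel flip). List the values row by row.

1.85 -1.05
-1.45 2.35
-1.15 0.8

Output[0,0]: The receptive field on the input at this output position is [3.5 -2.4 3.7]. Elementwise product with the kernel and sum: 3.7·0.5.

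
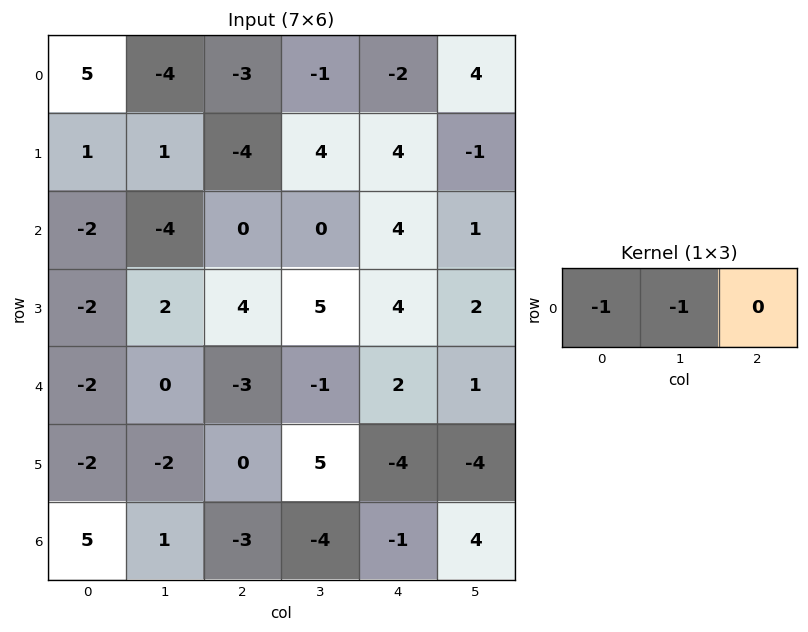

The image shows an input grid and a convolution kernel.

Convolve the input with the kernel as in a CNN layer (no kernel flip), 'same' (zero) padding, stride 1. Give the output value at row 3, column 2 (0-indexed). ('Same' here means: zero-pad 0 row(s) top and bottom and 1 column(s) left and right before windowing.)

-6

The receptive field on the zero-padded input at this output position is [2 4 5]. Elementwise product with the kernel and sum: 2·-1 + 4·-1.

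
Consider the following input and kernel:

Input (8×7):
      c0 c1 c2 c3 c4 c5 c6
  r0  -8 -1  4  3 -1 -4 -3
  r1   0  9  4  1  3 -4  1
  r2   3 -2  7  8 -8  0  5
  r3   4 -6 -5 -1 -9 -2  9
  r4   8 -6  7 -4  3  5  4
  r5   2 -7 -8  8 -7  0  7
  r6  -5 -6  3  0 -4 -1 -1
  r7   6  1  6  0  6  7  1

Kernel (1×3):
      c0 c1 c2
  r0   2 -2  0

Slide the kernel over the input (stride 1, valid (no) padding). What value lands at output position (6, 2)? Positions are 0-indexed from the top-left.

6

The receptive field on the input at this output position is [3 0 -4]. Elementwise product with the kernel and sum: 3·2 + 0·-2.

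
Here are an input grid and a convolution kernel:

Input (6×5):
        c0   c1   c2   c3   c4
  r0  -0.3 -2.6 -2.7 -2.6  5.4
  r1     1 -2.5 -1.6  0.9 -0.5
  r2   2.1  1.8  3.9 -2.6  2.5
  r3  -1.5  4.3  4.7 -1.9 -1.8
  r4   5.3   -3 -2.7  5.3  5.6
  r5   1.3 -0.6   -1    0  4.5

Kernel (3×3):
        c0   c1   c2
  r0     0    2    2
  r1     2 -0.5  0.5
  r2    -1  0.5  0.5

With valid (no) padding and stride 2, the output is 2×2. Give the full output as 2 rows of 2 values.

Output[0,0]: The receptive field on the input at this output position is [-0.3 -2.6 -2.7 / 1 -2.5 -1.6 / 2.1 1.8 3.9]. Elementwise product with the kernel and sum: -2.6·2 + -2.7·2 + 1·2 + -2.5·-0.5 + -1.6·0.5 + 2.1·-1 + 1.8·0.5 + 3.9·0.5.
Output[0,1]: The receptive field on the input at this output position is [-2.7 -2.6 5.4 / -1.6 0.9 -0.5 / 3.9 -2.6 2.5]. Elementwise product with the kernel and sum: -2.6·2 + 5.4·2 + -1.6·2 + 0.9·-0.5 + -0.5·0.5 + 3.9·-1 + -2.6·0.5 + 2.5·0.5.

-7.4 -2.25
0.45 17.4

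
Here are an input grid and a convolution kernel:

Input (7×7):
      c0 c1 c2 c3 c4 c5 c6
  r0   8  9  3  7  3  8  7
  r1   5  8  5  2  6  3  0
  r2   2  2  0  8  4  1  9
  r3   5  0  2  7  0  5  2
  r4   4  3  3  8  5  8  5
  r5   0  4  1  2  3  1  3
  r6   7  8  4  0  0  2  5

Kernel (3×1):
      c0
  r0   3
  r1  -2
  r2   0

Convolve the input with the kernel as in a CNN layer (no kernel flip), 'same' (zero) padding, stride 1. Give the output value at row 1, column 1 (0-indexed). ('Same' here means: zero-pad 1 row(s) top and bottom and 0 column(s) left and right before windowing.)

11

The receptive field on the zero-padded input at this output position is [9 / 8 / 2]. Elementwise product with the kernel and sum: 9·3 + 8·-2.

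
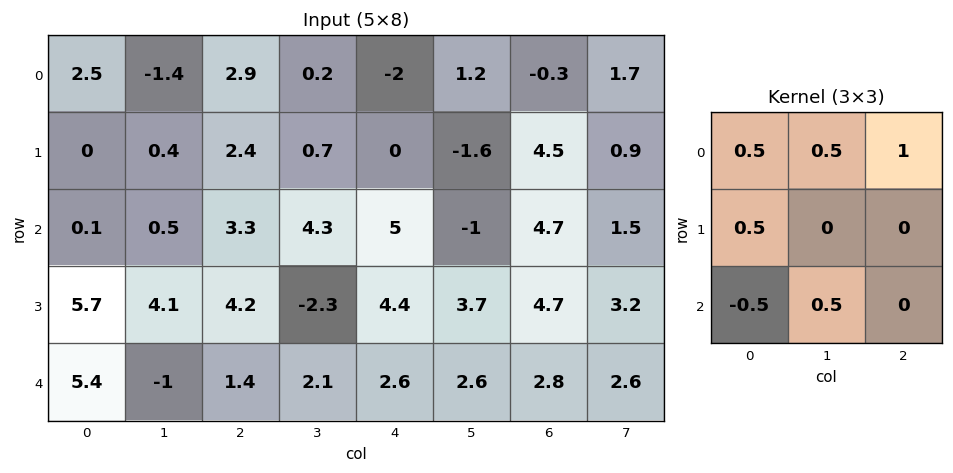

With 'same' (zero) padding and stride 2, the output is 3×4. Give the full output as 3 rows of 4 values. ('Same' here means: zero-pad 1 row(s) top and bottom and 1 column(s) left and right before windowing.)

Output[0,0]: The receptive field on the zero-padded input at this output position is [0 0 0 / 0 2.5 -1.4 / 0 0 0.4]. Elementwise product with the kernel and sum: 0·0.5 + 0·0.5 + 0·1 + 0·0.5 + 0·-0.5 + 0·0.5.

0 0.3 -0.25 3.65
3.25 2.4 4.25 2.35
6.95 1.35 5.8 8.7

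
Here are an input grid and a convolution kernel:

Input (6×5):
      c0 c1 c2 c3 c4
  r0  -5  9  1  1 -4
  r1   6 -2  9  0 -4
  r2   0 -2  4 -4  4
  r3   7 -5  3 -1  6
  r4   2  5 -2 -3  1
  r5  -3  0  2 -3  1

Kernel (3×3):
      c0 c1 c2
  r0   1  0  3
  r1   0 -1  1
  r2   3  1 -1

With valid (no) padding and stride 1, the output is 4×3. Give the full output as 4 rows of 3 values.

Output[0,0]: The receptive field on the input at this output position is [-5 9 1 / 6 -2 9 / 0 -2 4]. Elementwise product with the kernel and sum: -5·1 + 1·3 + -2·-1 + 9·1 + 0·3 + -2·1 + 4·-1.

3 5 -11
52 -21 7
33 -2 13
-2 -4 27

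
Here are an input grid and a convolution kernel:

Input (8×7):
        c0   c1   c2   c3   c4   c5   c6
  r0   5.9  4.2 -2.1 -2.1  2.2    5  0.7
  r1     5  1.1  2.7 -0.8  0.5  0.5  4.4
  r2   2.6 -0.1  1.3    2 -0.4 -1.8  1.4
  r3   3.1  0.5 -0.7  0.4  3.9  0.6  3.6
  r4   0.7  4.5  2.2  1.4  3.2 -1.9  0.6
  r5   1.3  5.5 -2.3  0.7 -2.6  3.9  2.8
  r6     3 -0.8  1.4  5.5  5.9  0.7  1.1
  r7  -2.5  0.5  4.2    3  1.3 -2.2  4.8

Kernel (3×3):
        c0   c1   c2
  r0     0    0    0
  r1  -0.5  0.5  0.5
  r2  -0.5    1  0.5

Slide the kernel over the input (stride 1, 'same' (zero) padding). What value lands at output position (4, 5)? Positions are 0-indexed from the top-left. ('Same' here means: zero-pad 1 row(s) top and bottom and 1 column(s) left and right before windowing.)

The receptive field on the zero-padded input at this output position is [3.9 0.6 3.6 / 3.2 -1.9 0.6 / -2.6 3.9 2.8]. Elementwise product with the kernel and sum: 3.2·-0.5 + -1.9·0.5 + 0.6·0.5 + -2.6·-0.5 + 3.9·1 + 2.8·0.5.

4.35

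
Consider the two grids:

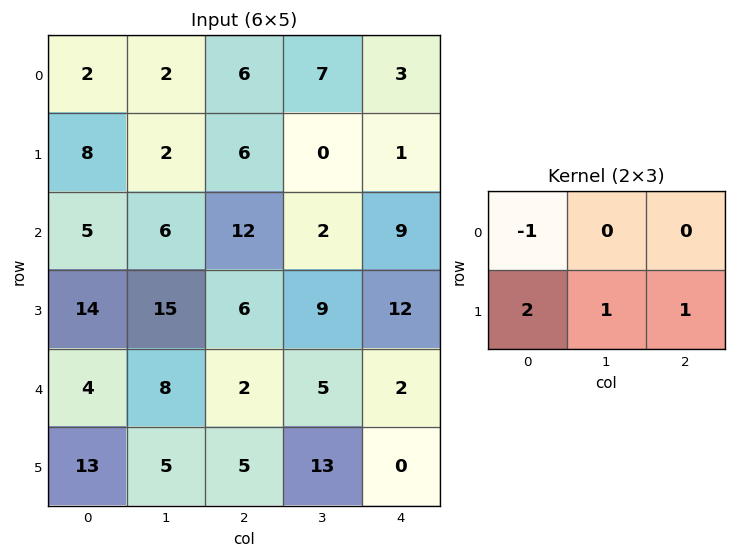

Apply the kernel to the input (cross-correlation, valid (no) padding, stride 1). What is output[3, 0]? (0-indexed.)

The receptive field on the input at this output position is [14 15 6 / 4 8 2]. Elementwise product with the kernel and sum: 14·-1 + 4·2 + 8·1 + 2·1.

4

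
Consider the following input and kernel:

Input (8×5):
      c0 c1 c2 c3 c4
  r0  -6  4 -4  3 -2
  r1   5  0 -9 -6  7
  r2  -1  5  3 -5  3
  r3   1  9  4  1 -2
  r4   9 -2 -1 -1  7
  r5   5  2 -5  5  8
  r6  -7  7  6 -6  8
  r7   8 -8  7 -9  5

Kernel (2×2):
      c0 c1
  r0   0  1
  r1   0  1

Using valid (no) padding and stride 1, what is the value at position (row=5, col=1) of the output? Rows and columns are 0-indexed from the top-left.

1

The receptive field on the input at this output position is [2 -5 / 7 6]. Elementwise product with the kernel and sum: -5·1 + 6·1.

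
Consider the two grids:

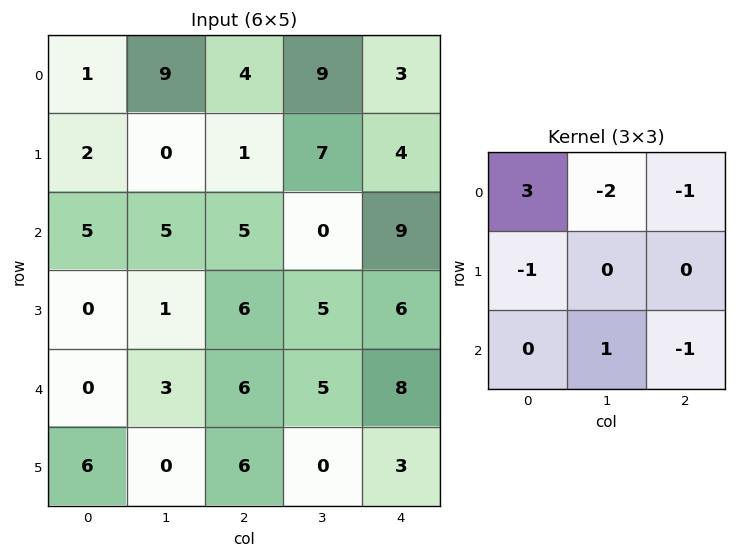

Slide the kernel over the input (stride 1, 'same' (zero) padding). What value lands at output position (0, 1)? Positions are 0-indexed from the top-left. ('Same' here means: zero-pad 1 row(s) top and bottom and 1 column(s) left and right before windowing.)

The receptive field on the zero-padded input at this output position is [0 0 0 / 1 9 4 / 2 0 1]. Elementwise product with the kernel and sum: 0·3 + 0·-2 + 0·-1 + 1·-1 + 0·1 + 1·-1.

-2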